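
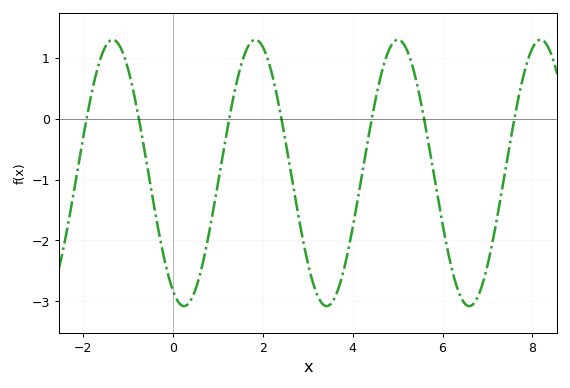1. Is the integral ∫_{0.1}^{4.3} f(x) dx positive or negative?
negative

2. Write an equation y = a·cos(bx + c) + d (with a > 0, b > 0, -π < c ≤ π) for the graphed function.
y = 2.19cos(1.98x + 2.65) - 0.89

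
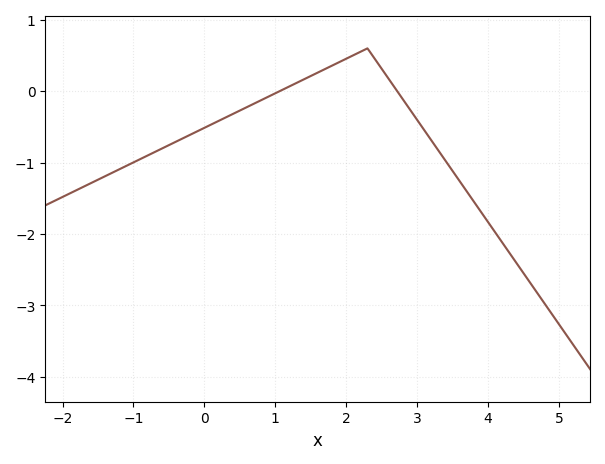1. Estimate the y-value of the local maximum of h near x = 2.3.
0.6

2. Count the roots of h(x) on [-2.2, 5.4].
2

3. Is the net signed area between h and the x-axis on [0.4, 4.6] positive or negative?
negative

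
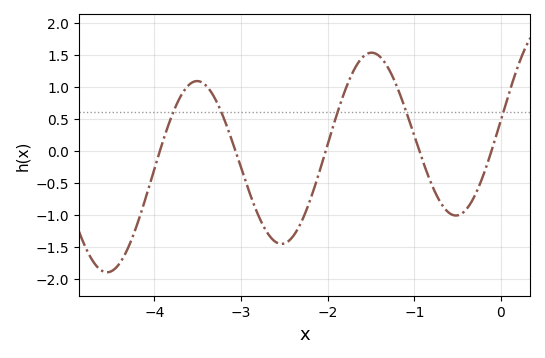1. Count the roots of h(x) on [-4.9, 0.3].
5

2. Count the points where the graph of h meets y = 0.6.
5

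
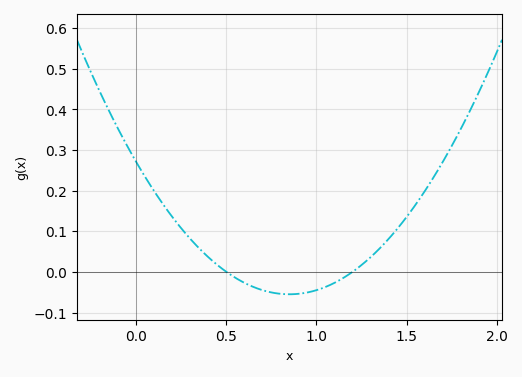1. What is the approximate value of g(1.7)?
0.27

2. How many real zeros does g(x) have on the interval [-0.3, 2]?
2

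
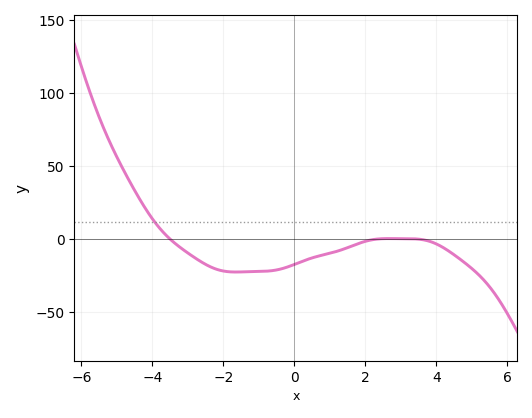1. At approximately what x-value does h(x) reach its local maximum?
2.66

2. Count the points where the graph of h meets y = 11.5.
1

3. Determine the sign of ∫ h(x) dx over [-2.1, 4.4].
negative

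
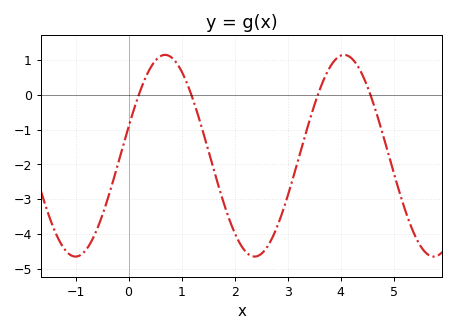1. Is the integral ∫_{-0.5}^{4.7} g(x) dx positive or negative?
negative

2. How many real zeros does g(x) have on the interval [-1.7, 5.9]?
4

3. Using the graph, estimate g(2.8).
-3.8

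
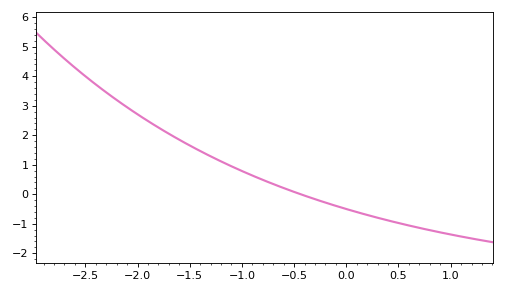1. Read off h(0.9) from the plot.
-1.29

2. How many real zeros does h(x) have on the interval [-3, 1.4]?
1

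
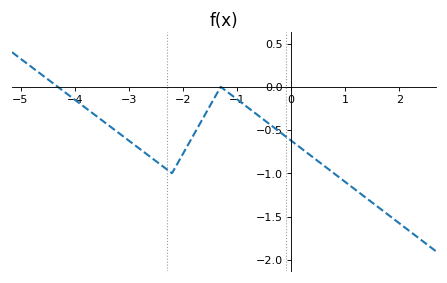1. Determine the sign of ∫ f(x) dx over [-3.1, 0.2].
negative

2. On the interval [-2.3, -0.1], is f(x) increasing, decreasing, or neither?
neither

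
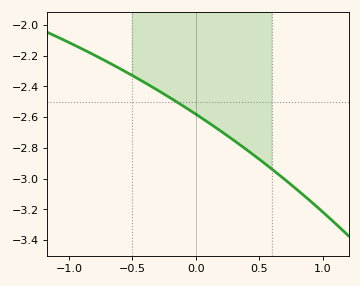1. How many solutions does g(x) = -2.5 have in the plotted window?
1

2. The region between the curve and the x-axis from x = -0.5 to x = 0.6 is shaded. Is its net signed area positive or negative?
negative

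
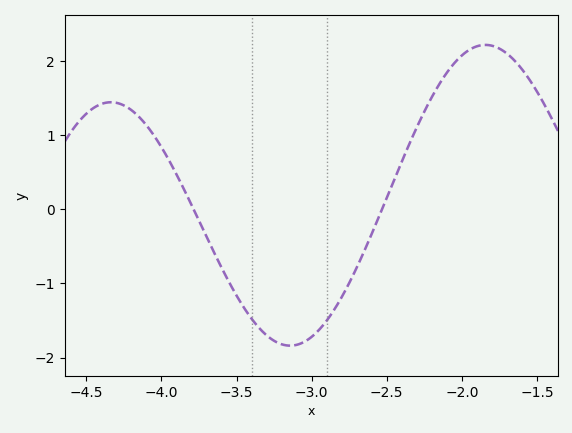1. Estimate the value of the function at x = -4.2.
1.34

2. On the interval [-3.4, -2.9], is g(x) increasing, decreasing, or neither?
neither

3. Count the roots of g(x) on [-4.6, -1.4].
2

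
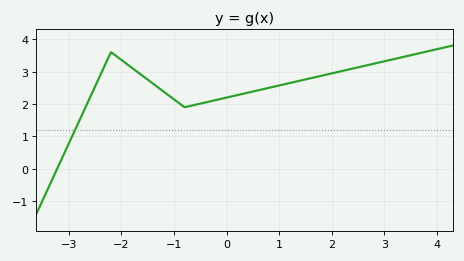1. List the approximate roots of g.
-3.22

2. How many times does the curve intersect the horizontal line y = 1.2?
1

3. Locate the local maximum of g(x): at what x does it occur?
-2.2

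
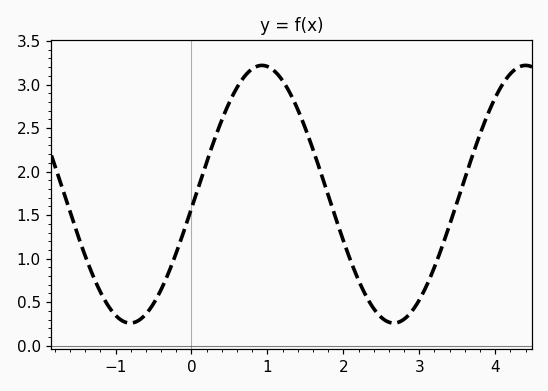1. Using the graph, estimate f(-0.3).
0.85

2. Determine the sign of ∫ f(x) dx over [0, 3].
positive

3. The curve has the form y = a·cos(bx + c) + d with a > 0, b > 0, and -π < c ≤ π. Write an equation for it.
y = 1.48cos(1.8x - 1.7) + 1.74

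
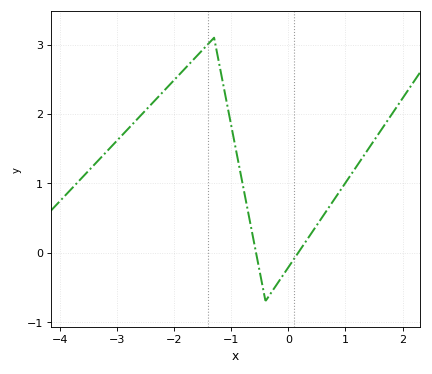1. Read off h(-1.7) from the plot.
2.75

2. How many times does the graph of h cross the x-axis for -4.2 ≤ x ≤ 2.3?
2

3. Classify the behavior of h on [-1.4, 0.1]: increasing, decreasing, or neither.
neither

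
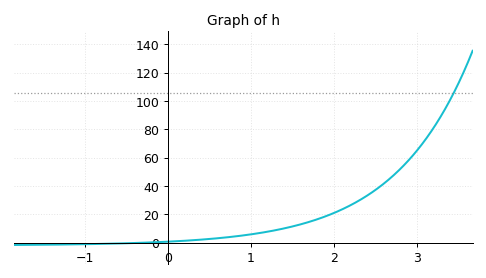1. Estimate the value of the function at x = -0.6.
0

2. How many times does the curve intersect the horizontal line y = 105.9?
1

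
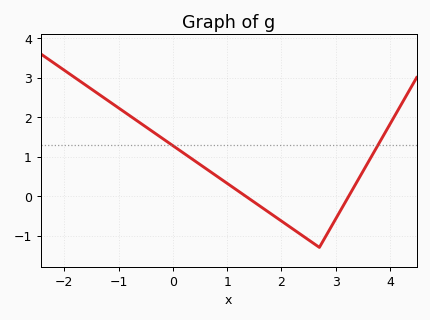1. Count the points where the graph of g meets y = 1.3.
2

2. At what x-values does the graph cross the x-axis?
1.34, 3.24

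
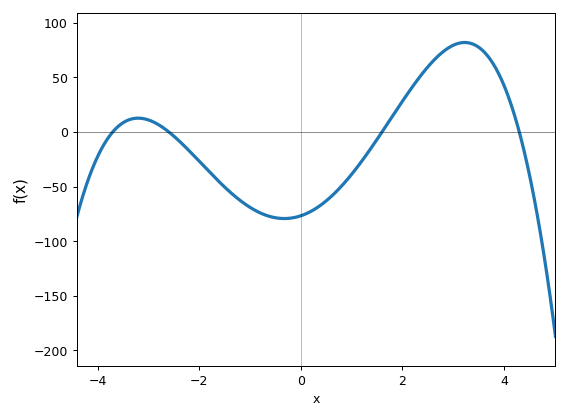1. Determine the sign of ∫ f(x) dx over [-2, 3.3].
negative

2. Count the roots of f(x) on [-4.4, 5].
4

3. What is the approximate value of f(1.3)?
-20.4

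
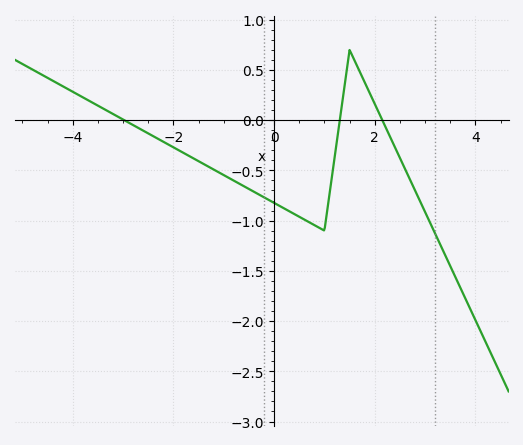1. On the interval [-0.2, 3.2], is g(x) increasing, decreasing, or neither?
neither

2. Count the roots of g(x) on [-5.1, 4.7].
3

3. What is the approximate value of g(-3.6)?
0.172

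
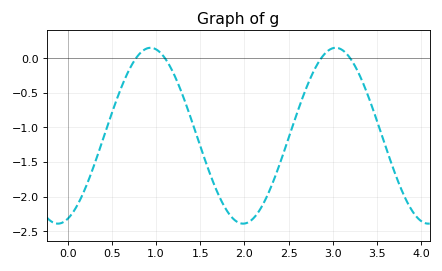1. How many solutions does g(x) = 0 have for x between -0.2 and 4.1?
4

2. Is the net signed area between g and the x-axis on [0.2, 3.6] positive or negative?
negative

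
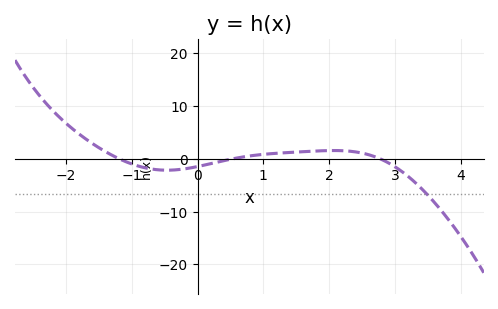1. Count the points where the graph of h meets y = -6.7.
1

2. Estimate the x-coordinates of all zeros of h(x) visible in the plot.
-1.19, 0.526, 2.78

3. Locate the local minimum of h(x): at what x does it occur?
-0.466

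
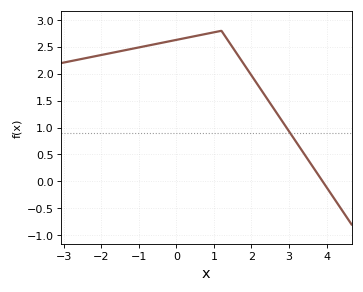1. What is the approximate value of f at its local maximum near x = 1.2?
2.8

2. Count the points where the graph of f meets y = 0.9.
1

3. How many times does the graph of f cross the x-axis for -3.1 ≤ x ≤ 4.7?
1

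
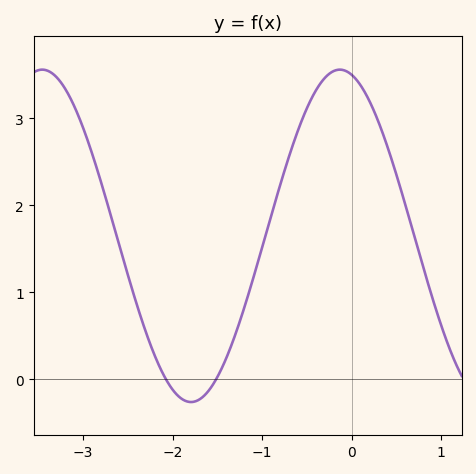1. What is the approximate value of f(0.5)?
2.3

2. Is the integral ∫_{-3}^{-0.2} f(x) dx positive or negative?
positive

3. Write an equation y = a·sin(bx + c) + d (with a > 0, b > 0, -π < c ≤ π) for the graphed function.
y = 1.91sin(1.9x + 1.8) + 1.65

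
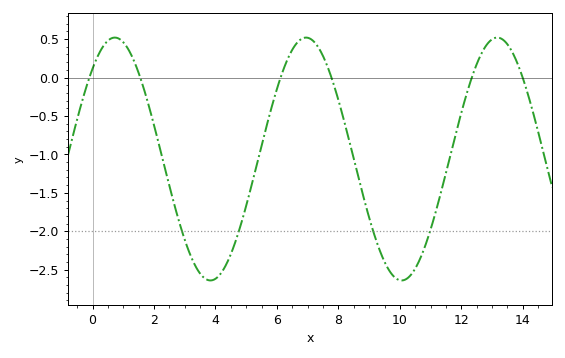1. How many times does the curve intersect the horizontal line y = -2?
4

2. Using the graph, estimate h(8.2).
-0.588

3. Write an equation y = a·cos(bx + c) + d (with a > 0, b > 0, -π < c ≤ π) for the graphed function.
y = 1.58cos(1.01x - 0.732) - 1.06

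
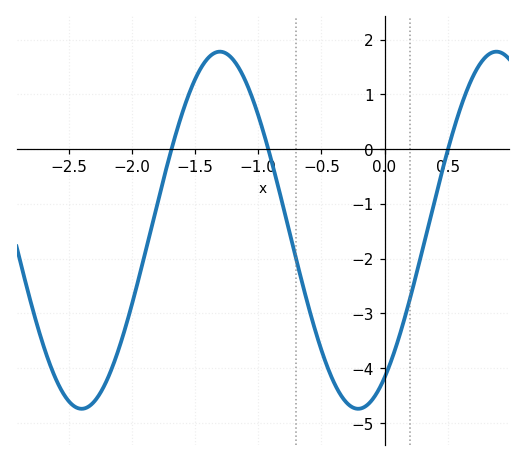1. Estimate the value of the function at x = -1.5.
1.27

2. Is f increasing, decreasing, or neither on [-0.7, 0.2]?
neither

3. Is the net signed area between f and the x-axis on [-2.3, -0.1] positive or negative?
negative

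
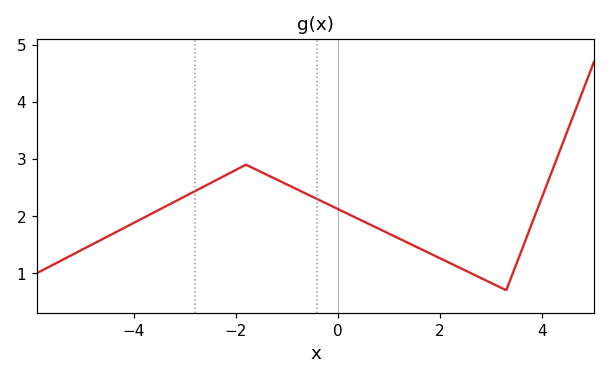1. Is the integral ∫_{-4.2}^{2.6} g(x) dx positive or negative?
positive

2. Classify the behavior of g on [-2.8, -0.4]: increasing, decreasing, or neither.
neither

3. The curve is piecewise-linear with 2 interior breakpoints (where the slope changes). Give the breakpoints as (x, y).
(-1.8, 2.9); (3.3, 0.7)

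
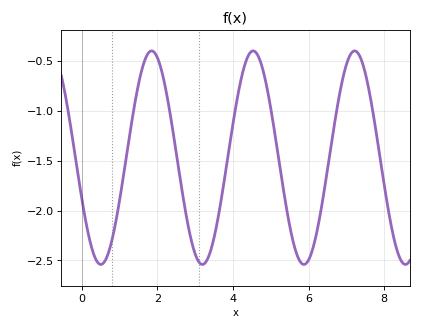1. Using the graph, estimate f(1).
-1.9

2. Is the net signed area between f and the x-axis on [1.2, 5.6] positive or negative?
negative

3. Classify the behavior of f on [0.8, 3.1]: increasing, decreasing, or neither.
neither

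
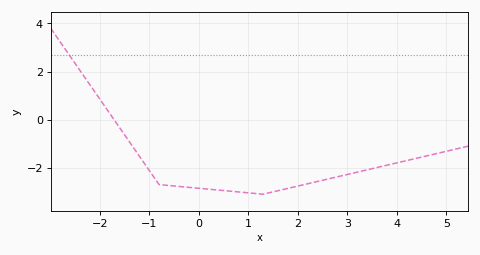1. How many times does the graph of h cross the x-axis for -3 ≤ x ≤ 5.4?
1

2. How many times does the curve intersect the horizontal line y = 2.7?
1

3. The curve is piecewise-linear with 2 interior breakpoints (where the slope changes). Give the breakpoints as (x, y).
(-0.8, -2.7); (1.3, -3.1)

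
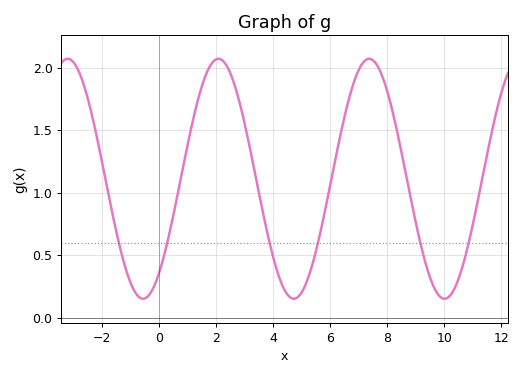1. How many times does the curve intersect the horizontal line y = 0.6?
6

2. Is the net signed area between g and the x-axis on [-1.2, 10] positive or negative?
positive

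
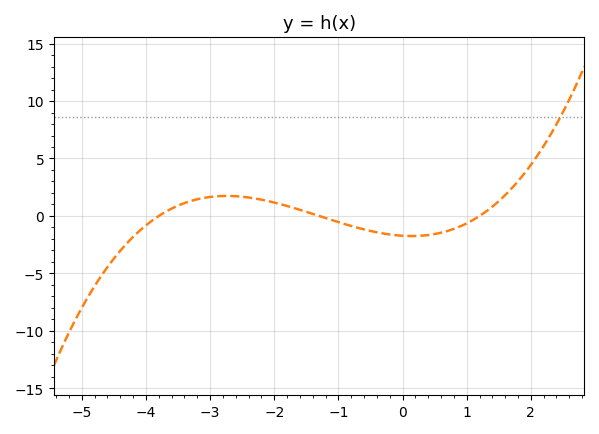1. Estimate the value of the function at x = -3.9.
-0.385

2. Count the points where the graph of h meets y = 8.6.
1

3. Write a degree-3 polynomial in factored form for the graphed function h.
y = 0.29(x + 3.8)(x + 1.3)(x - 1.2)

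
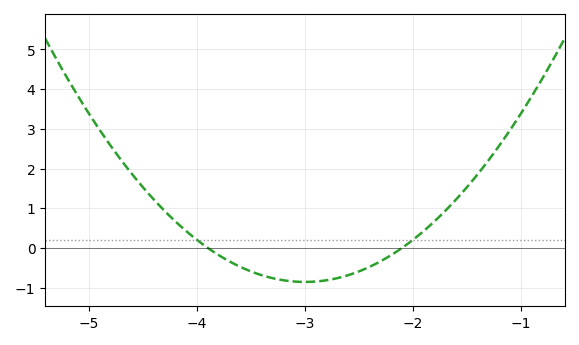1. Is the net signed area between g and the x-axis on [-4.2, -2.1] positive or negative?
negative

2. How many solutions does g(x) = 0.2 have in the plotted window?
2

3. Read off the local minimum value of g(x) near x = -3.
-0.859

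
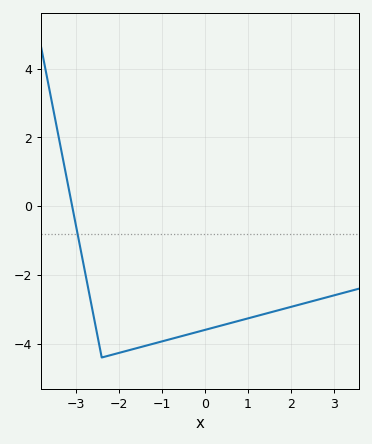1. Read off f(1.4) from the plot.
-3.2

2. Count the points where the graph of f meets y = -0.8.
1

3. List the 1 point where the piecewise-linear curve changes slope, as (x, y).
(-2.4, -4.4)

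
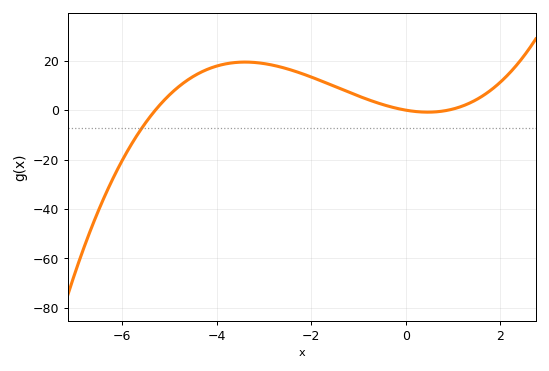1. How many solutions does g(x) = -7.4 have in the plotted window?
1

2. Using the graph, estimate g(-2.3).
16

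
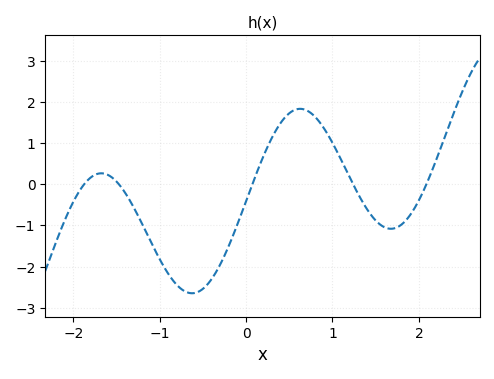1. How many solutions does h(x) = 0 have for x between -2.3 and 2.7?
5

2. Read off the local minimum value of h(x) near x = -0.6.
-2.65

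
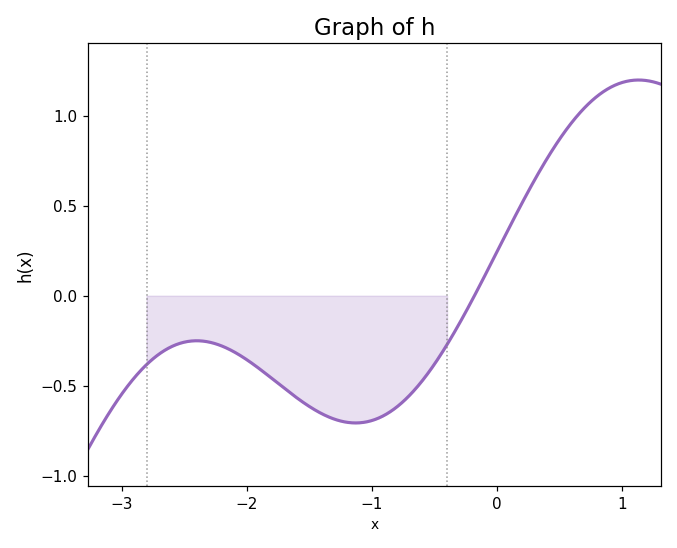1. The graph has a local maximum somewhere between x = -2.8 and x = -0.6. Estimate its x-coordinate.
-2.4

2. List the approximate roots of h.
-0.2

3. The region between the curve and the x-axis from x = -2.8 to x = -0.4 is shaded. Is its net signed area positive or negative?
negative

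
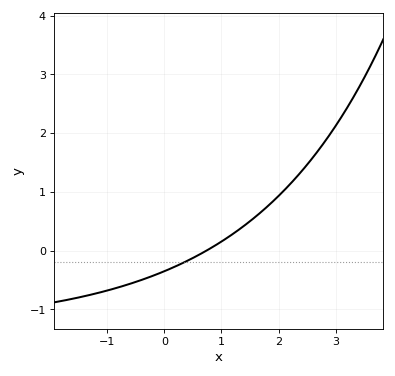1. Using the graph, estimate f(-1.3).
-0.8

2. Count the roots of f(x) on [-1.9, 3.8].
1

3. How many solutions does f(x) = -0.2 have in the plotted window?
1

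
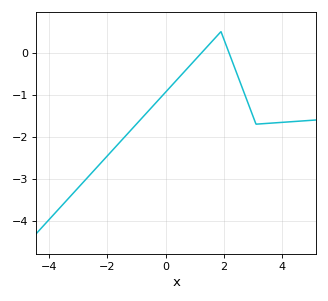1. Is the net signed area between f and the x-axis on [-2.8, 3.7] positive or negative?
negative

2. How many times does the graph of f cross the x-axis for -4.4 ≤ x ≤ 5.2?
2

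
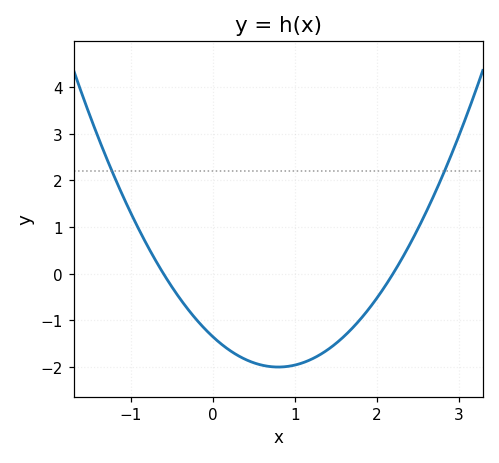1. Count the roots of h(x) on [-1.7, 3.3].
2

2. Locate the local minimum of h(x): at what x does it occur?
0.8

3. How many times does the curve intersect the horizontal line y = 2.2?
2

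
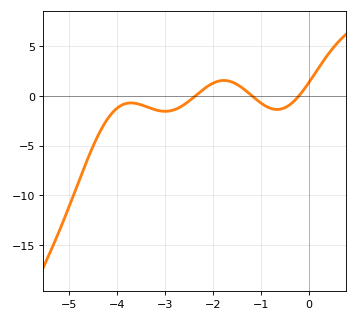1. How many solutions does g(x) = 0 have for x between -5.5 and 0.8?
3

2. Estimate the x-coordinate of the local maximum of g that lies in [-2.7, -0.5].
-1.8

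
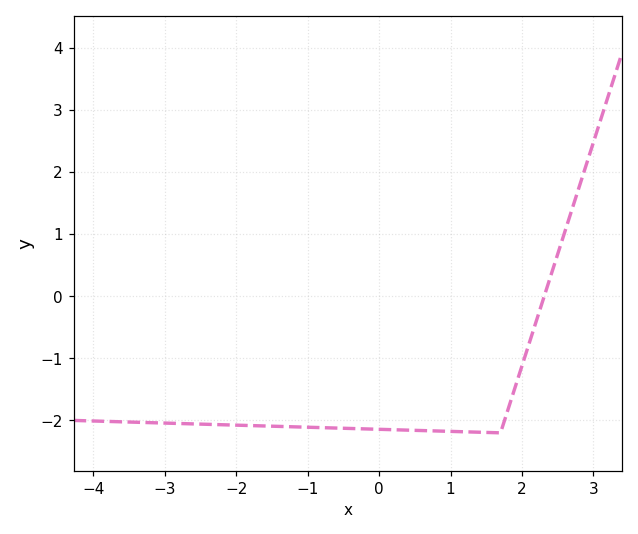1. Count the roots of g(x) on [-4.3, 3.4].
1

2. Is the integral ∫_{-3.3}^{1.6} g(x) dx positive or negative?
negative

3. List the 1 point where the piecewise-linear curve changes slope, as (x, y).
(1.7, -2.2)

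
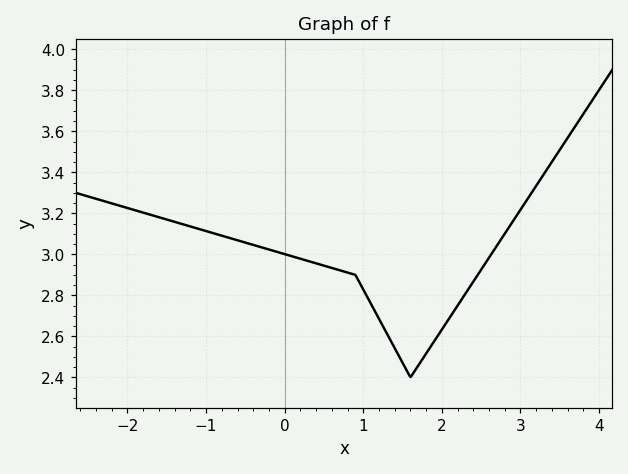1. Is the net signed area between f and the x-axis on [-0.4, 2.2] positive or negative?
positive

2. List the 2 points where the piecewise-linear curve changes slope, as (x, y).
(0.9, 2.9); (1.6, 2.4)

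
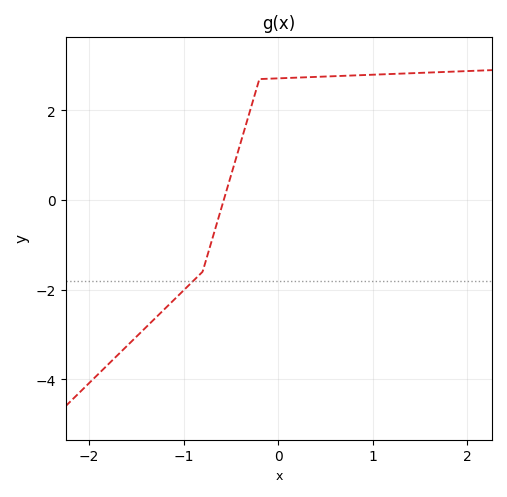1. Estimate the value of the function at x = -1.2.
-2.43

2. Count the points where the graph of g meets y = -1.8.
1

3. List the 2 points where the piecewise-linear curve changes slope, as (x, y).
(-0.8, -1.6); (-0.2, 2.7)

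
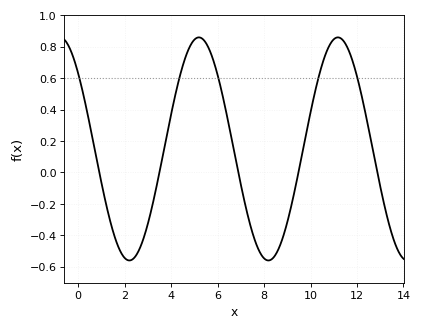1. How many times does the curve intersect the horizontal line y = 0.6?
5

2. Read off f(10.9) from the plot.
0.83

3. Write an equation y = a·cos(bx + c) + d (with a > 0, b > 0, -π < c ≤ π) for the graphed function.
y = 0.71cos(1.05x + 0.83) + 0.15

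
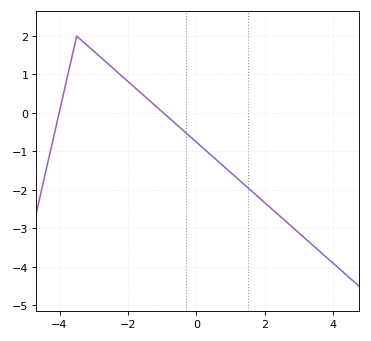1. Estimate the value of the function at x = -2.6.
1.29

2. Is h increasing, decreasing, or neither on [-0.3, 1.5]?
decreasing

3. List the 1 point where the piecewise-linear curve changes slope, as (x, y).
(-3.5, 2)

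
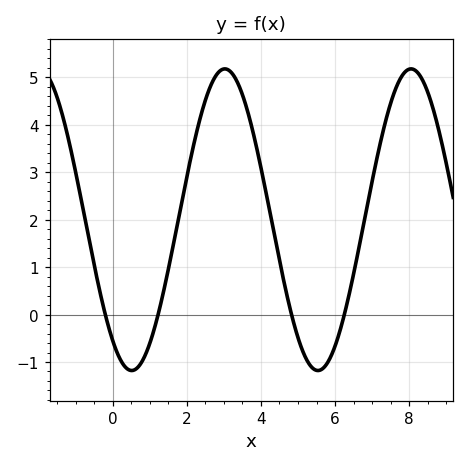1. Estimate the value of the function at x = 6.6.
1.23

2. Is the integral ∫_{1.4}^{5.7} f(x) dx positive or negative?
positive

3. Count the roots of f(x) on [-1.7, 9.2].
4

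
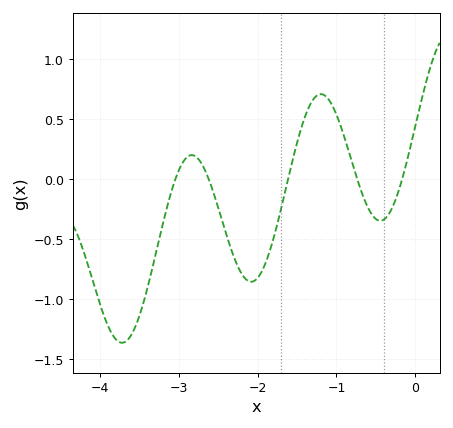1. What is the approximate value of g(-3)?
0.076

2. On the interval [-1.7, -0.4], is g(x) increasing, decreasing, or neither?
neither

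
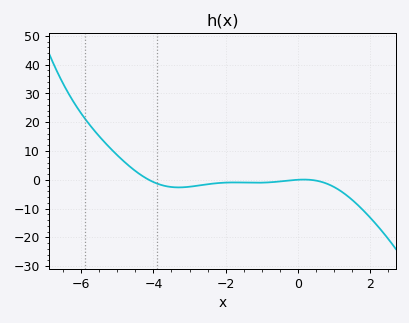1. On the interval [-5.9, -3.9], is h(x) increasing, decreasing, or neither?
decreasing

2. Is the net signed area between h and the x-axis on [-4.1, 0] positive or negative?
negative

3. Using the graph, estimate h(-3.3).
-2.66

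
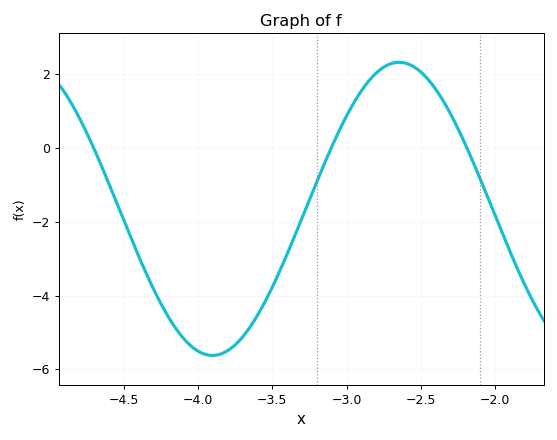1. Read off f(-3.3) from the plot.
-1.91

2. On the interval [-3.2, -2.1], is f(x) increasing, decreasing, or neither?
neither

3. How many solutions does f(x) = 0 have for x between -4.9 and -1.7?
3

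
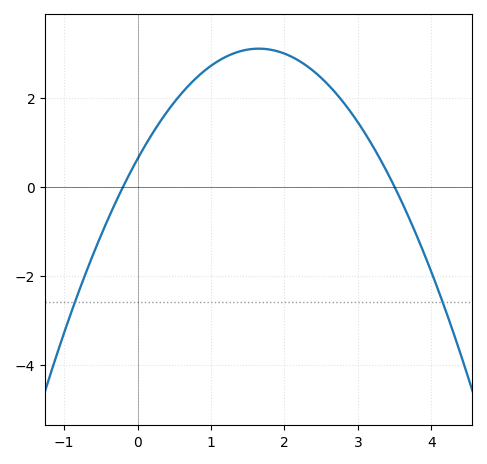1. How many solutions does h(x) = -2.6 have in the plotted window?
2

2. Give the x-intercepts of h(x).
-0.2, 3.5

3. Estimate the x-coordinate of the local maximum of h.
1.65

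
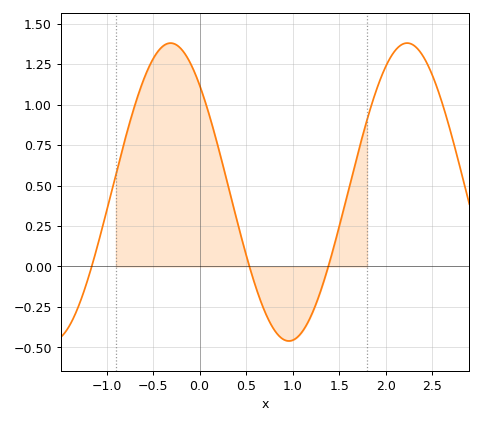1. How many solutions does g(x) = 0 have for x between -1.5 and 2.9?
3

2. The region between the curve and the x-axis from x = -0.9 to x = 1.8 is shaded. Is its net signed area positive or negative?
positive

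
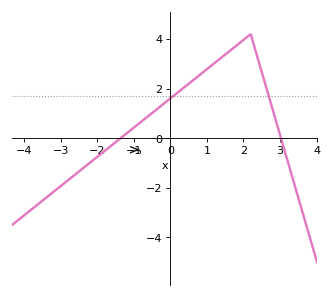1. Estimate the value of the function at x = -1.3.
0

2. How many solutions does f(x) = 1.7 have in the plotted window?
2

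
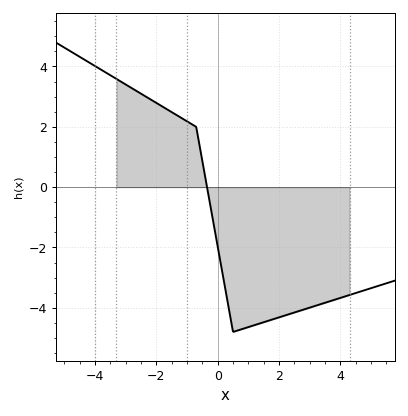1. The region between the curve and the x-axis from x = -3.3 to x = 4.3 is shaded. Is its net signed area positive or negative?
negative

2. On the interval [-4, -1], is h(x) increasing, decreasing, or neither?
decreasing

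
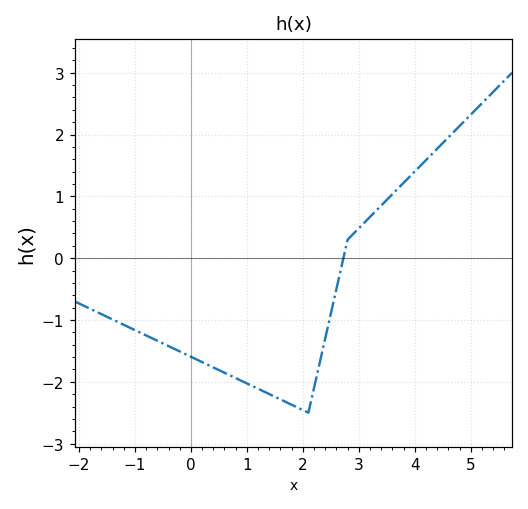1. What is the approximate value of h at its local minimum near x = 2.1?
-2.5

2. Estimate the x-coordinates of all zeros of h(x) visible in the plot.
2.8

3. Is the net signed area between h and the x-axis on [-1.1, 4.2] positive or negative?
negative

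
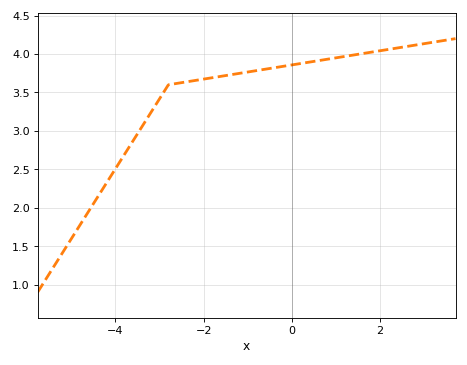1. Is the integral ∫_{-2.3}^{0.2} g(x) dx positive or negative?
positive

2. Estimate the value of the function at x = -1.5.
3.72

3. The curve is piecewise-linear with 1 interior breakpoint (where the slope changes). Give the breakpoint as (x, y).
(-2.8, 3.6)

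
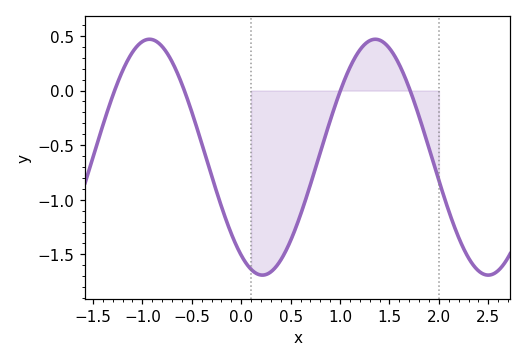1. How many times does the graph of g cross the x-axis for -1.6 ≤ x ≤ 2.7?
4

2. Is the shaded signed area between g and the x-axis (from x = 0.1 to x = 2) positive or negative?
negative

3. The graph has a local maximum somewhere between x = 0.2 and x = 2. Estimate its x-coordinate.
1.36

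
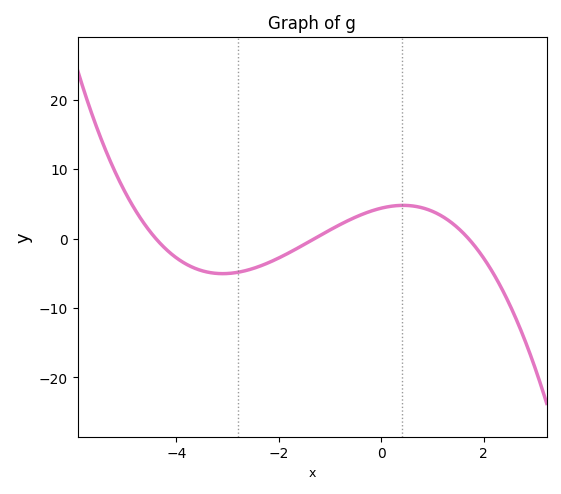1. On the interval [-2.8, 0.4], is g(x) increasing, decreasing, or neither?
increasing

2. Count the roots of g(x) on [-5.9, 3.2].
3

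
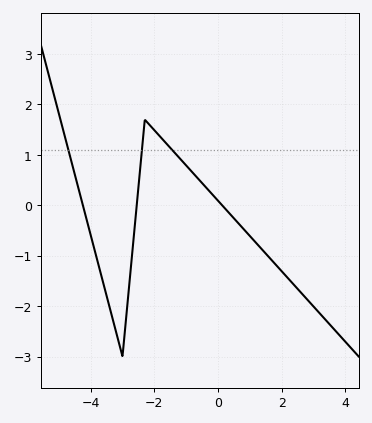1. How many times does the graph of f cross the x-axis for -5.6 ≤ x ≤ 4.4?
3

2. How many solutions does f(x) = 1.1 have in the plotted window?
3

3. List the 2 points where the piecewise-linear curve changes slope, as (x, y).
(-3, -3); (-2.3, 1.7)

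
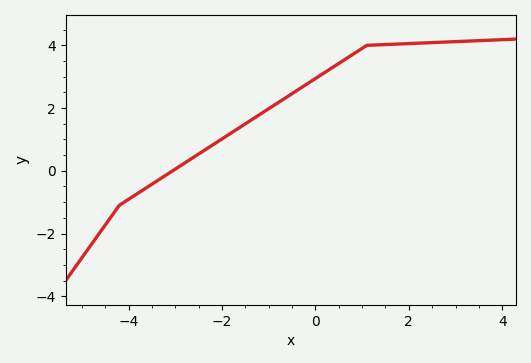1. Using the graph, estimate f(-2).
1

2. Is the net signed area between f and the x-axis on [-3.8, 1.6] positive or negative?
positive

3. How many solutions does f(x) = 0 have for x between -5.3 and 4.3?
1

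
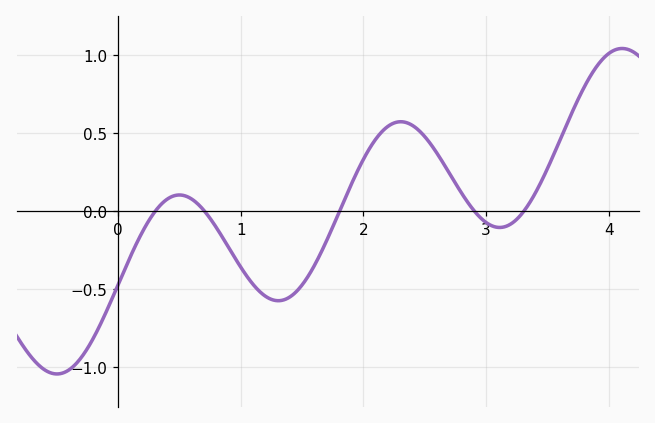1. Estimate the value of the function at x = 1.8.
-0.009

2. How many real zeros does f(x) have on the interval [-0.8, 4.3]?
5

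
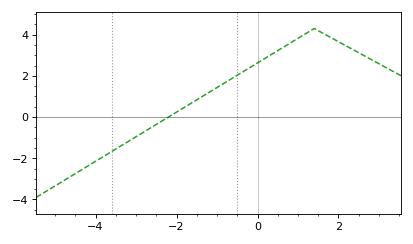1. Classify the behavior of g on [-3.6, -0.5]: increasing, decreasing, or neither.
increasing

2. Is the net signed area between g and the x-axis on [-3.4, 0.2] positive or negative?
positive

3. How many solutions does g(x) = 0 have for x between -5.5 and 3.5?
1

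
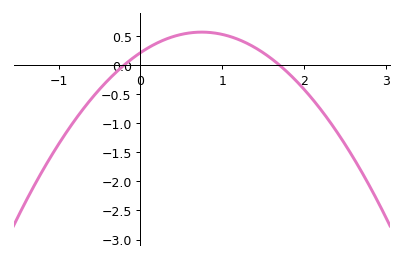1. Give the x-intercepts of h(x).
-0.2, 1.7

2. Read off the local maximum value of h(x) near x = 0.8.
0.55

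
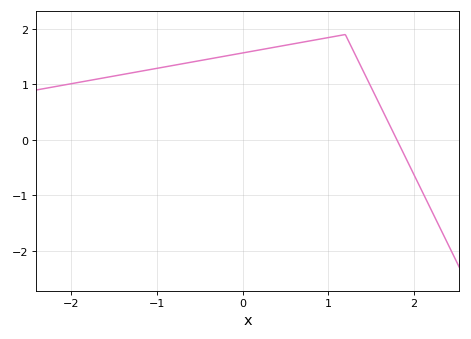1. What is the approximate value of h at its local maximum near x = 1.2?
1.9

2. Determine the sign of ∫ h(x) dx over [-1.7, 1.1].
positive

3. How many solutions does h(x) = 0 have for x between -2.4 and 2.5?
1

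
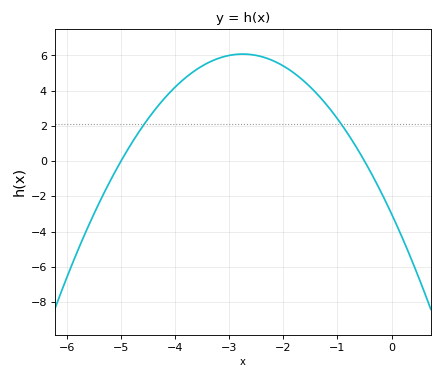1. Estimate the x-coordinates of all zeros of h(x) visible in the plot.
-5, -0.5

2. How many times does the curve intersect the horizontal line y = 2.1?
2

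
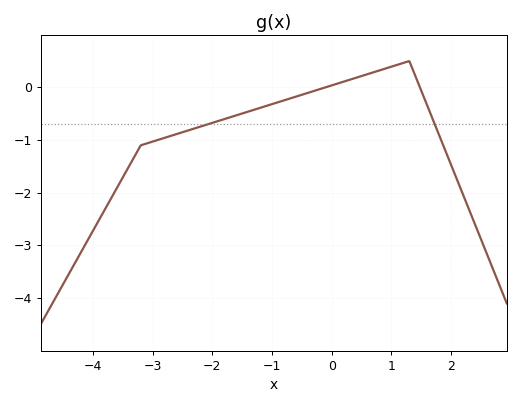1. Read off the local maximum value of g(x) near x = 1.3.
0.5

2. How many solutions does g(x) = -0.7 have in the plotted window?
2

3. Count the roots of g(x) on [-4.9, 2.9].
2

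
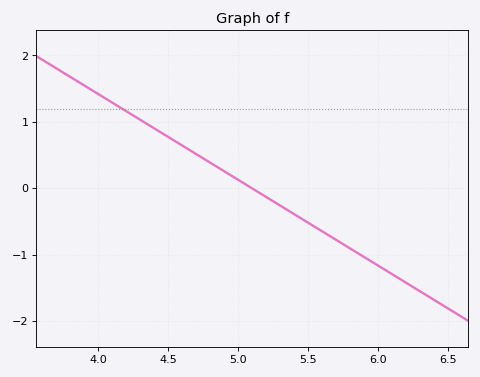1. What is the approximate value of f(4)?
1.42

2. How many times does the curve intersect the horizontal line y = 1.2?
1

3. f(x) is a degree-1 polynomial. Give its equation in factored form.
y = -1.29(x - 5.1)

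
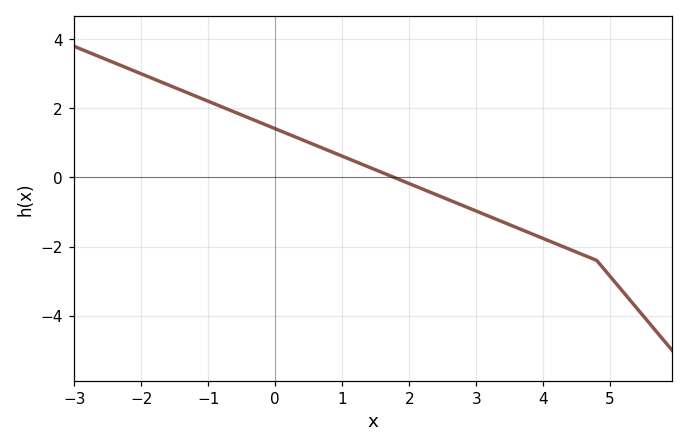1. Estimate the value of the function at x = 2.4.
-0.4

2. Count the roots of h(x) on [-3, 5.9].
1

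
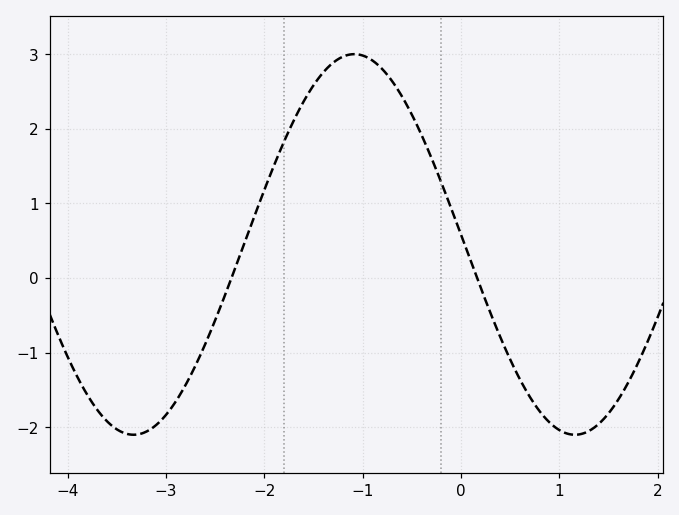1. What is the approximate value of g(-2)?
1.2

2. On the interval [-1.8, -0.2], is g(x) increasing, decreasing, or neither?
neither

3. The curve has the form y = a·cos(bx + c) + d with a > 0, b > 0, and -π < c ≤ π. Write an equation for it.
y = 2.55cos(1.4x + 1.5) + 0.45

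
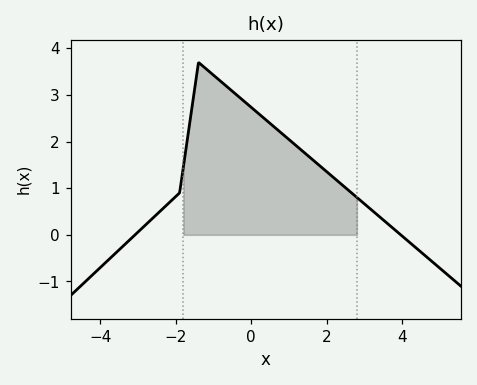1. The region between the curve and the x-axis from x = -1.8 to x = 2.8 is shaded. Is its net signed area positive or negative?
positive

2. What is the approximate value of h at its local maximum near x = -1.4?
3.7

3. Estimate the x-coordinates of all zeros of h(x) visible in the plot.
-3, 4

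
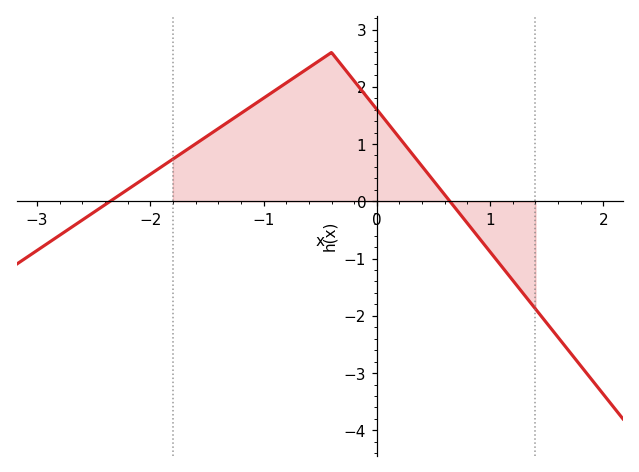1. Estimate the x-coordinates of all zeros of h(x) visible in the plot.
-2.35, 0.645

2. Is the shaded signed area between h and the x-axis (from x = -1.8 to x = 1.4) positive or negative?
positive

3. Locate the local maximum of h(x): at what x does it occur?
-0.4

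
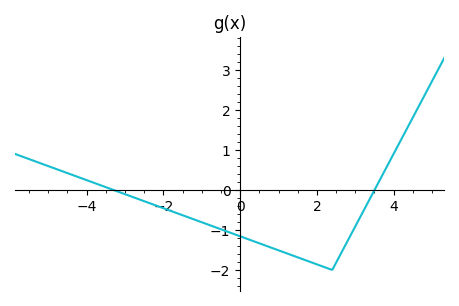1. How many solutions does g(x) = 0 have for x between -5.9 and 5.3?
2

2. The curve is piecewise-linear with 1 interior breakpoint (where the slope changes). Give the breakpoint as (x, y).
(2.4, -2)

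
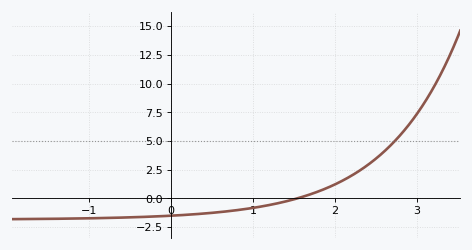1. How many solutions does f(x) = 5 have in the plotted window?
1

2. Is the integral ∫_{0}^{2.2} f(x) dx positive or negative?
negative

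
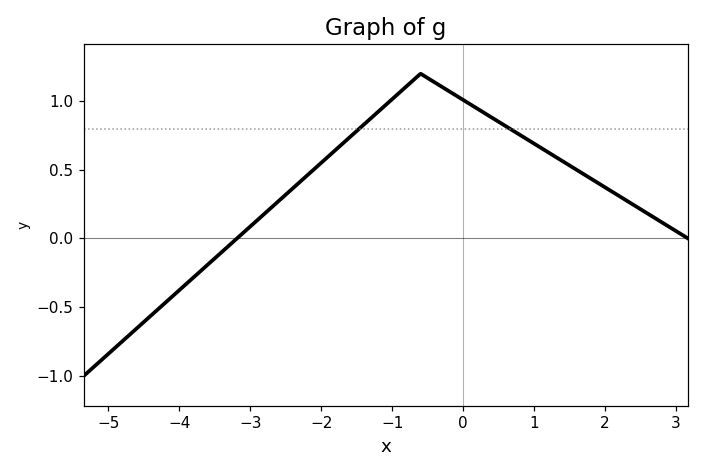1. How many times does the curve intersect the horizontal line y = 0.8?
2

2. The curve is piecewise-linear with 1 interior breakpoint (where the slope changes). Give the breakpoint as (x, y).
(-0.6, 1.2)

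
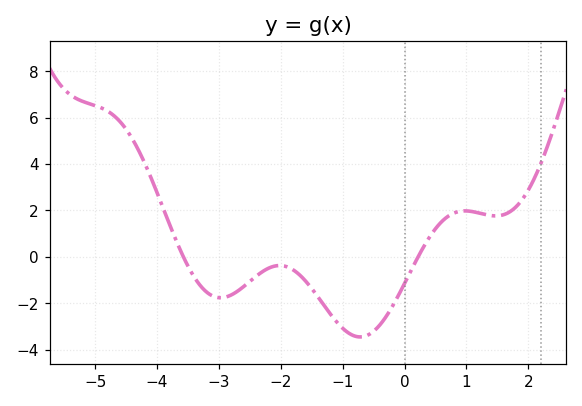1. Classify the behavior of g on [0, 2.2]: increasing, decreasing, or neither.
neither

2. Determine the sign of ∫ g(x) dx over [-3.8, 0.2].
negative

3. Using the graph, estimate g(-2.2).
-0.4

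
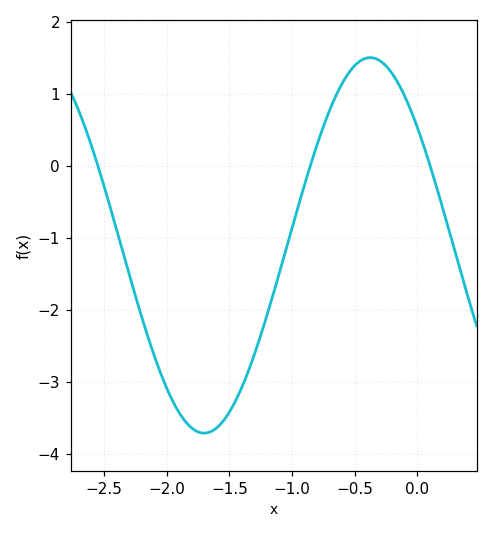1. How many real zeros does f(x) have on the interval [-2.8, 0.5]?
3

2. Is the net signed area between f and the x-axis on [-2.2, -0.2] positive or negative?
negative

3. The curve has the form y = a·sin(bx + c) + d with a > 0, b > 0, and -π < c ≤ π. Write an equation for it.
y = 2.61sin(2.4x + 2.5) - 1.1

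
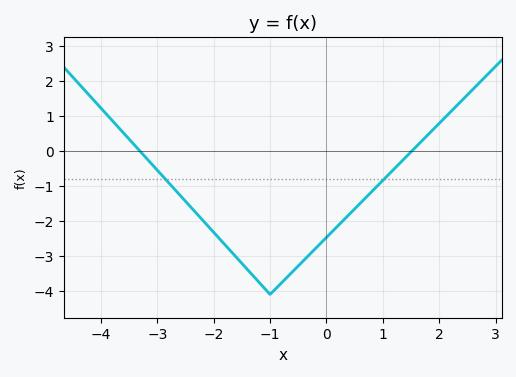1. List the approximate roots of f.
-3.4, 1.6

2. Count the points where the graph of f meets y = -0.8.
2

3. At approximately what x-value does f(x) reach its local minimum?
-1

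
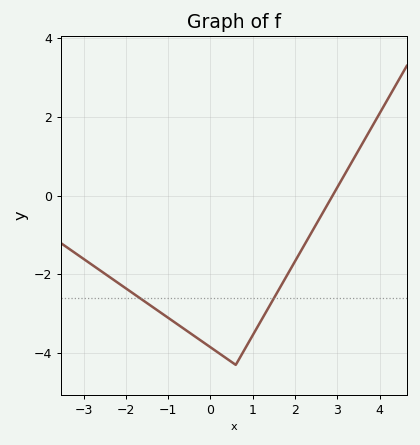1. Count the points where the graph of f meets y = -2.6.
2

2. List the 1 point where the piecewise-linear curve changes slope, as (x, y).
(0.6, -4.3)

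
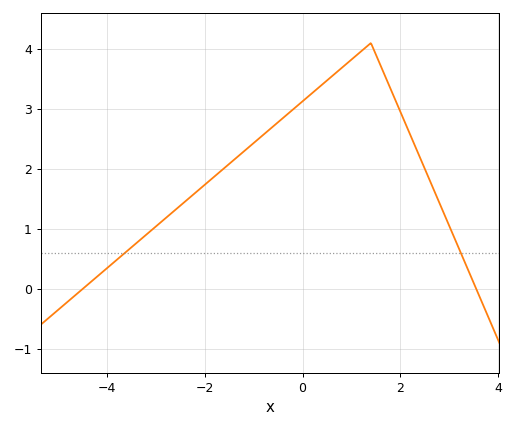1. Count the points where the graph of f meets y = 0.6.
2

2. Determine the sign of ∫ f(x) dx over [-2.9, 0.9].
positive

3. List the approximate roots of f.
-4.4, 3.6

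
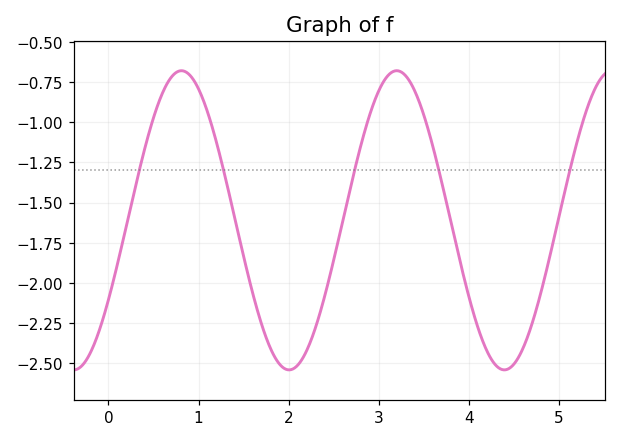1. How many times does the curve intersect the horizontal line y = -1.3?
5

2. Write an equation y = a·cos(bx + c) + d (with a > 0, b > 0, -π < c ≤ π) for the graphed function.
y = 0.93cos(2.6x - 2.1) - 1.61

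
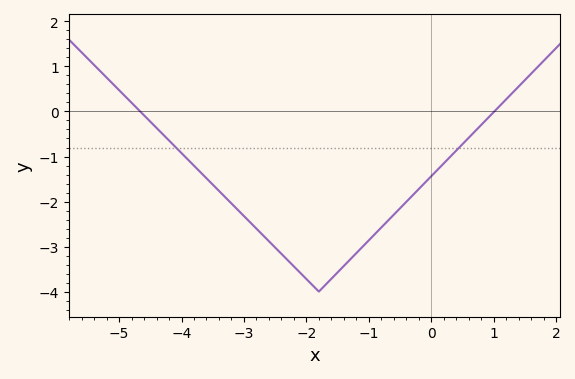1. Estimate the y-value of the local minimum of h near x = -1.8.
-4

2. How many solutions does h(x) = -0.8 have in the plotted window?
2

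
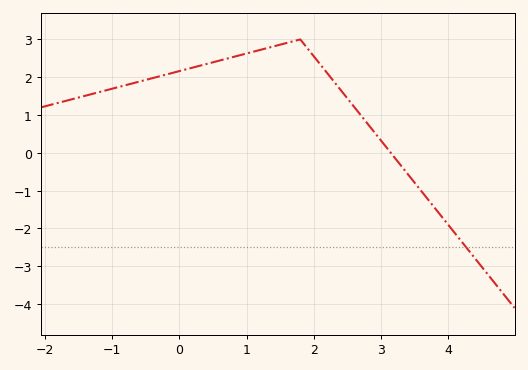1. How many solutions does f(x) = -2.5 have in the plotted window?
1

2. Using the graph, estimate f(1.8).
3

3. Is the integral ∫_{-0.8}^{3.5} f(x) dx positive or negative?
positive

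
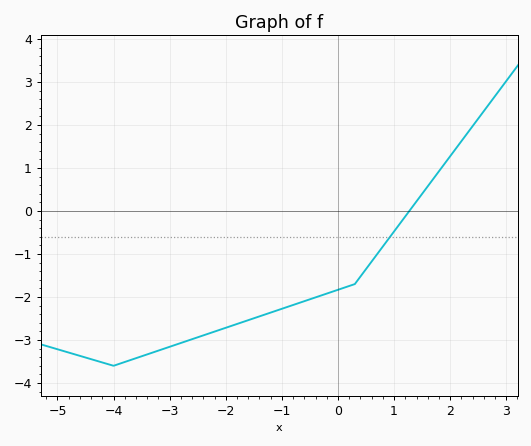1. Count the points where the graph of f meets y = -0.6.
1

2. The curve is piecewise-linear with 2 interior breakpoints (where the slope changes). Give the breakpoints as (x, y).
(-4, -3.6); (0.3, -1.7)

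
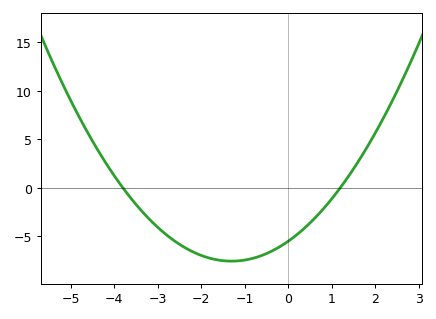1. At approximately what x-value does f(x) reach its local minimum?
-1.4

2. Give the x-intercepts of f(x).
-3.8, 1.2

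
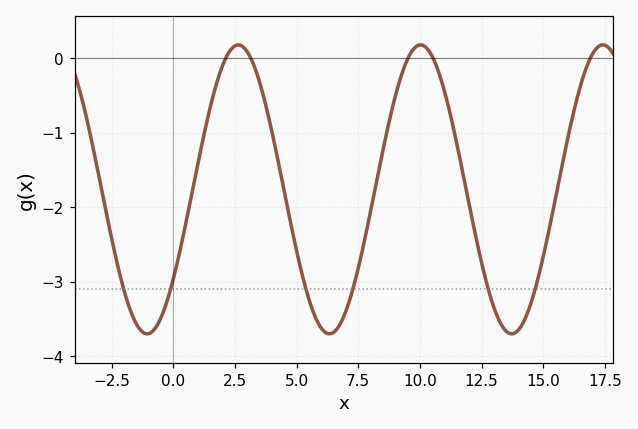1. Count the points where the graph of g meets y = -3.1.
6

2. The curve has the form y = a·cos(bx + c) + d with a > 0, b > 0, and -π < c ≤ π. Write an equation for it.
y = 1.94cos(0.85x - 2.24) - 1.76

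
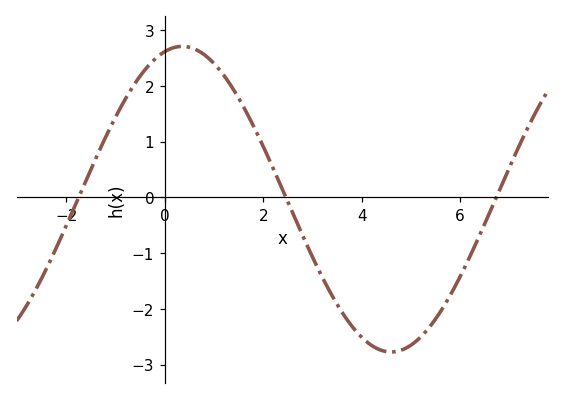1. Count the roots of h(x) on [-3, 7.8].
3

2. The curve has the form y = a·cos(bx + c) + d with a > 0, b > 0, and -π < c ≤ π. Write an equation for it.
y = 2.74cos(0.74x - 0.262) - 0.03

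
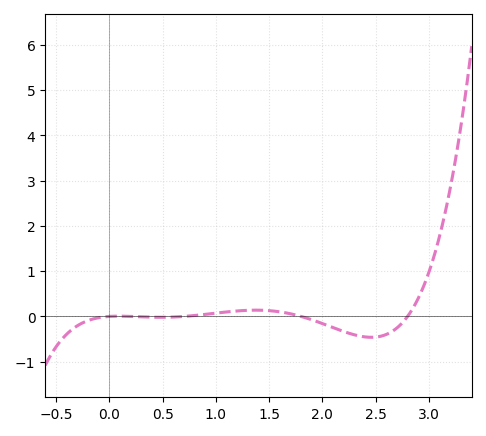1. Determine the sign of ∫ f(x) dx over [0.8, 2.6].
negative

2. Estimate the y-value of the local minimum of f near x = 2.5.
-0.5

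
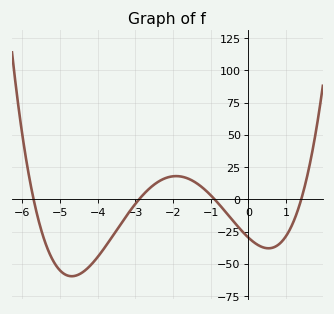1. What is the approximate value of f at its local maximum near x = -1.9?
17.9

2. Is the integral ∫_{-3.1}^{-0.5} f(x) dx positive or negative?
positive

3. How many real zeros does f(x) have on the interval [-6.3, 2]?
4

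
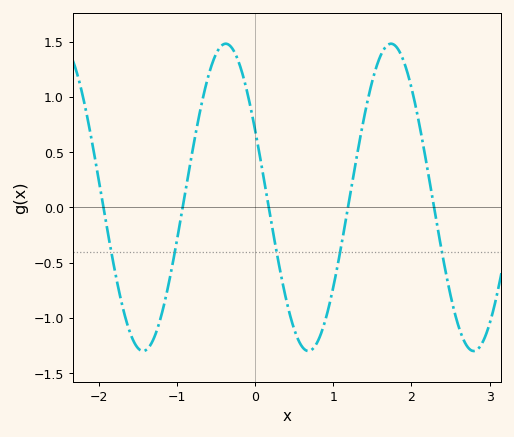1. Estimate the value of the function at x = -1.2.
-0.975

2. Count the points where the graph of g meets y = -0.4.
5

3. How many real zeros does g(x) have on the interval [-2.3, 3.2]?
5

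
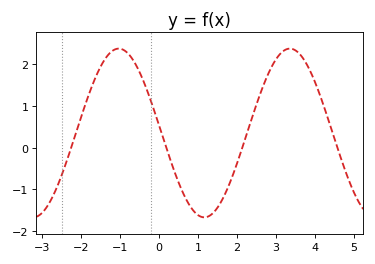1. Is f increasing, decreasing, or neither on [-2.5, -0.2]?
neither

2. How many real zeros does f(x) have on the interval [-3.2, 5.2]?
4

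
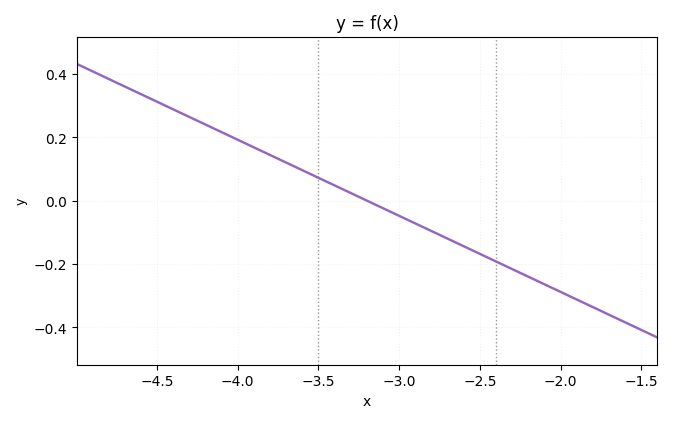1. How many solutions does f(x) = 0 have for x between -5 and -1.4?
1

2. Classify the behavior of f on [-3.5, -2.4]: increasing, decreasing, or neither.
decreasing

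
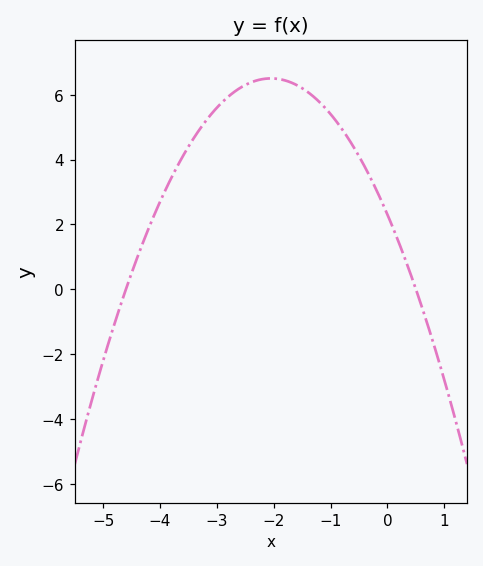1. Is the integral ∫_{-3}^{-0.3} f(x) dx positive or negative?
positive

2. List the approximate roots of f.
-4.6, 0.5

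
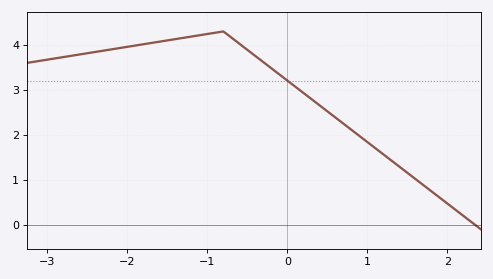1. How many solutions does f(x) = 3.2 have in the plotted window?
1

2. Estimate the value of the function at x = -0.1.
3.3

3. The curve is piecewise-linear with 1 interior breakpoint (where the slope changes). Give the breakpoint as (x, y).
(-0.8, 4.3)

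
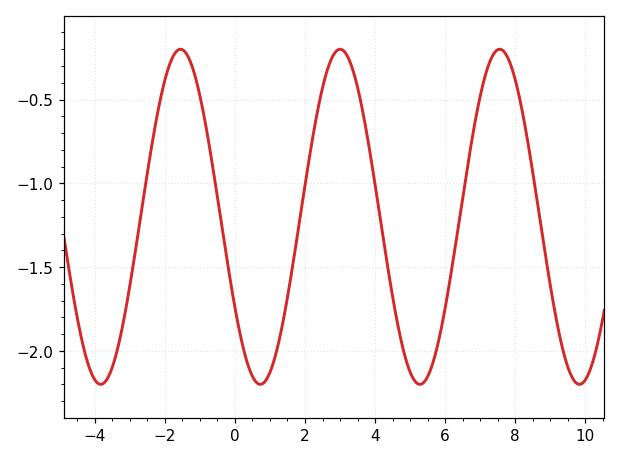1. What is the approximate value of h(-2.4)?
-0.8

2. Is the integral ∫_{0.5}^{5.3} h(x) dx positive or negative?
negative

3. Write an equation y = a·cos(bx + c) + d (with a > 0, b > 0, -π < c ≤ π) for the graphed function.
y = 1cos(1.4x + 2.1) - 1.2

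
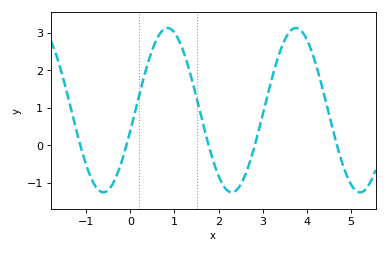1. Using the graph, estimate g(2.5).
-1.04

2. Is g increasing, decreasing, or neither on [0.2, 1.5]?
neither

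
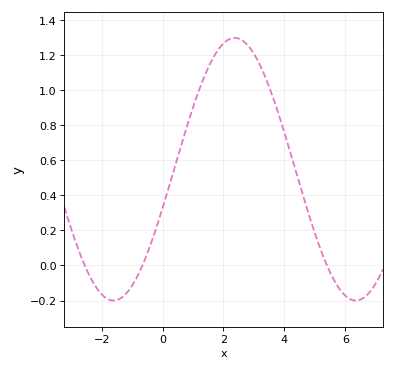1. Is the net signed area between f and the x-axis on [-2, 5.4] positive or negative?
positive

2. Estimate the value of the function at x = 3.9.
0.815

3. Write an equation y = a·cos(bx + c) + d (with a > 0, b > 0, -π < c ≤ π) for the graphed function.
y = 0.75cos(0.79x - 1.87) + 0.55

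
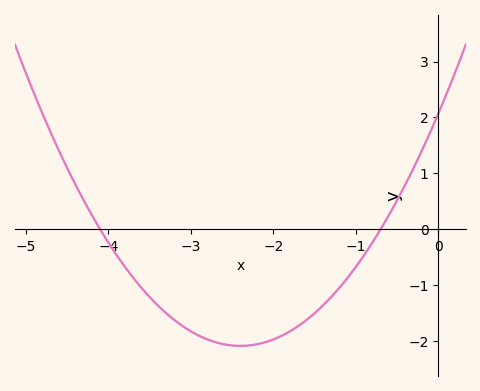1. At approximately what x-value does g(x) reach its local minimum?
-2.4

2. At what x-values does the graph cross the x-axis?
-4.1, -0.7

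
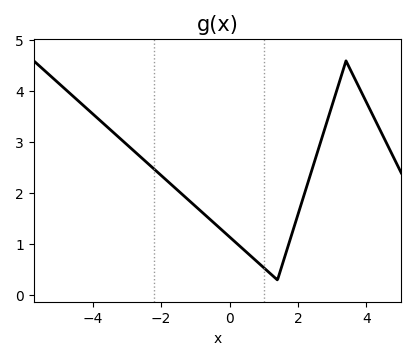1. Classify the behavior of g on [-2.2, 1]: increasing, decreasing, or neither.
decreasing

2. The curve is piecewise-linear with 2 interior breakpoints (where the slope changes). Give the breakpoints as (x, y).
(1.4, 0.3); (3.4, 4.6)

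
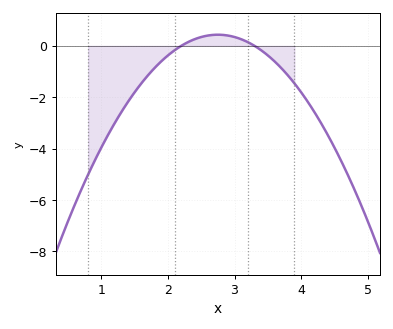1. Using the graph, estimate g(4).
-1.8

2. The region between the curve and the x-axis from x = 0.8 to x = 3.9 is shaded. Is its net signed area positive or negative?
negative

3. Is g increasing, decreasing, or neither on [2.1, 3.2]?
neither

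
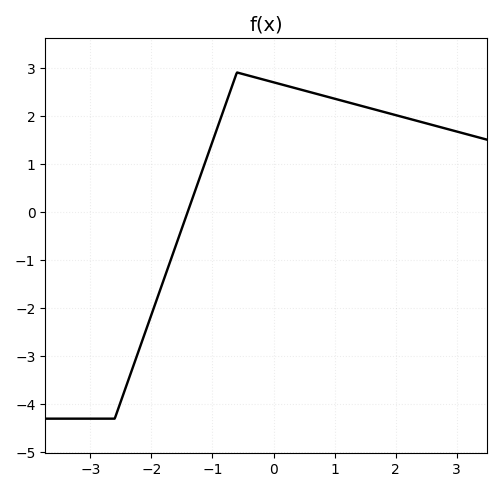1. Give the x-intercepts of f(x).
-1.41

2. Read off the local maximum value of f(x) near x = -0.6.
2.9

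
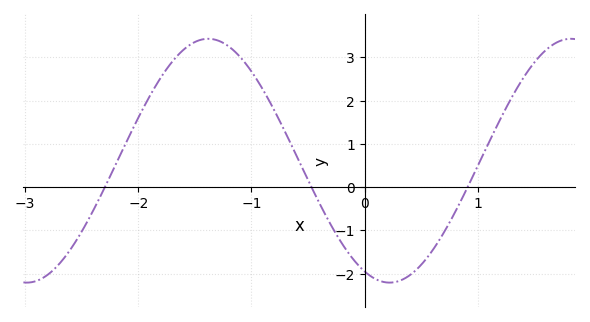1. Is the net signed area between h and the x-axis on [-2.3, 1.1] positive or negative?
positive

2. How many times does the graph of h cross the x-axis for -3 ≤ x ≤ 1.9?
3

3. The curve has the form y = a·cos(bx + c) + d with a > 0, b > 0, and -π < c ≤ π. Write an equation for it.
y = 2.82cos(2x + 2.7) + 0.61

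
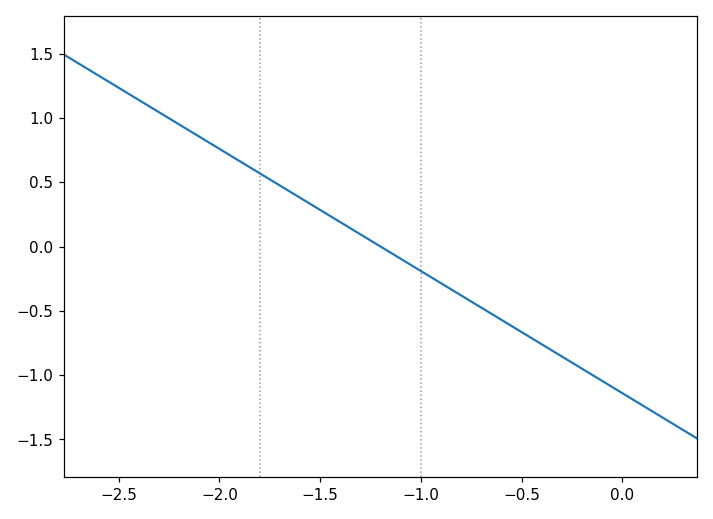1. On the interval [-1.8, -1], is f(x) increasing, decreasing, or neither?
decreasing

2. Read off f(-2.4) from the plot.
1.14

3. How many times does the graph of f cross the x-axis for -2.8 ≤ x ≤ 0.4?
1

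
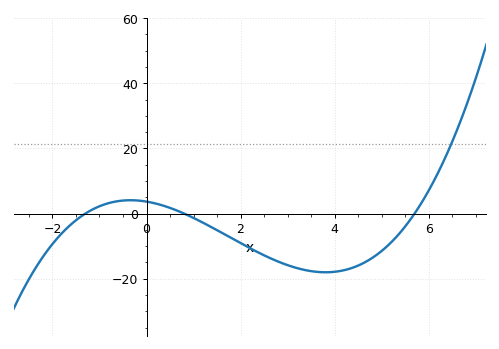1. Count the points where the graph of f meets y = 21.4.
1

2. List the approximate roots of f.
-1.3, 0.8, 5.7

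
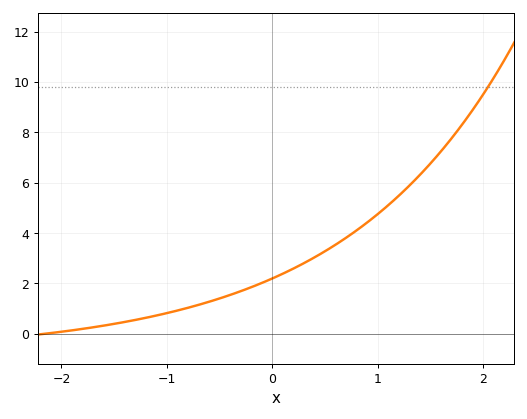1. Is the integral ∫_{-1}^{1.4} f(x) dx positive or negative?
positive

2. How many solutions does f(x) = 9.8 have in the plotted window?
1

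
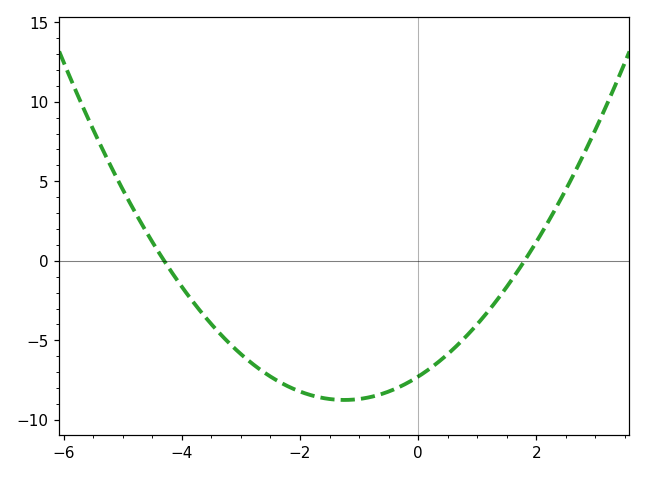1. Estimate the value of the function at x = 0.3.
-6.5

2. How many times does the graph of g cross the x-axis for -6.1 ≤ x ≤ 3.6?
2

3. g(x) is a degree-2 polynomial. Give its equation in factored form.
y = 0.94(x + 4.3)(x - 1.8)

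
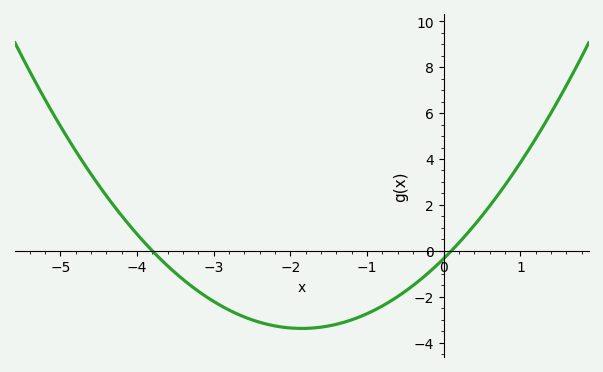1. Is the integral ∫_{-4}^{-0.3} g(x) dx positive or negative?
negative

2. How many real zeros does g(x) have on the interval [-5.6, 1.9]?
2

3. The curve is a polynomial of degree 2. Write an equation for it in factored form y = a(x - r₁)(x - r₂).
y = 0.89(x + 3.8)(x - 0.1)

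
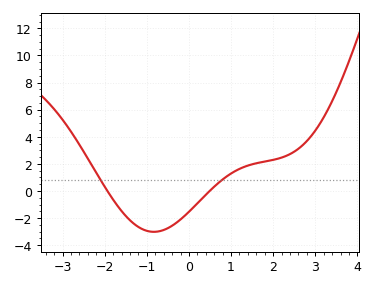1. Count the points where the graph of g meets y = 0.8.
2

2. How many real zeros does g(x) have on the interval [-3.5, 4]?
2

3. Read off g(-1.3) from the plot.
-2.4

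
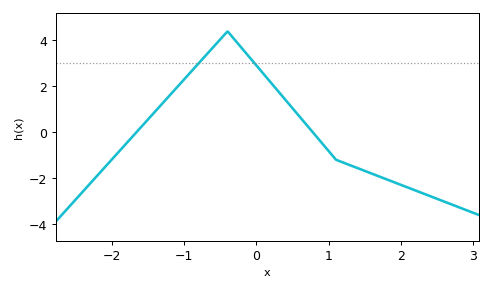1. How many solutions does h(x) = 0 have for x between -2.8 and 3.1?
2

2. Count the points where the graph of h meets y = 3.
2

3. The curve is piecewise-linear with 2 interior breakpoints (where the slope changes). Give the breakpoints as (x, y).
(-0.4, 4.4); (1.1, -1.2)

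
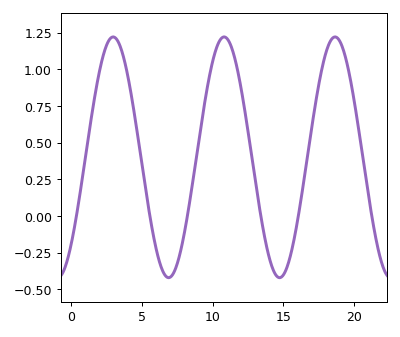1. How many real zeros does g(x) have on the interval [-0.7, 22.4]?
6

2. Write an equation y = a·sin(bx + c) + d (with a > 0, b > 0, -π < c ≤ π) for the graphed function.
y = 0.82sin(0.8x - 0.8) + 0.4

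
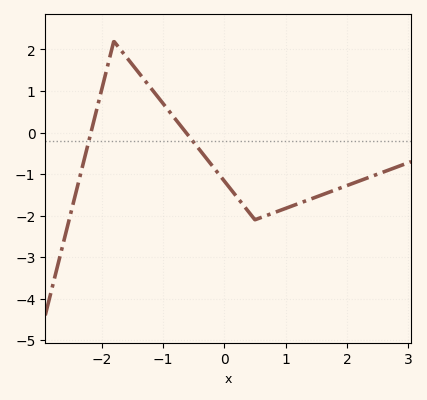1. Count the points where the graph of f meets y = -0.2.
2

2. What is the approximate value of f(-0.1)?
-0.978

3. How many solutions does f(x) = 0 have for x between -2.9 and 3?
2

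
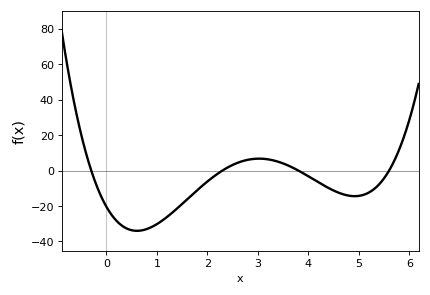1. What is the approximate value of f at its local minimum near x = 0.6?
-34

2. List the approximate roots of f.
-0.3, 2.3, 3.8, 5.6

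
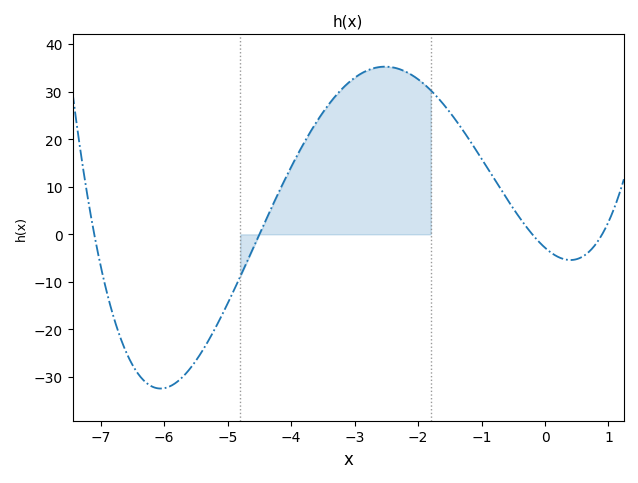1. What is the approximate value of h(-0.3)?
2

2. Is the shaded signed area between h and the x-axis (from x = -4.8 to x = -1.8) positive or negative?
positive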